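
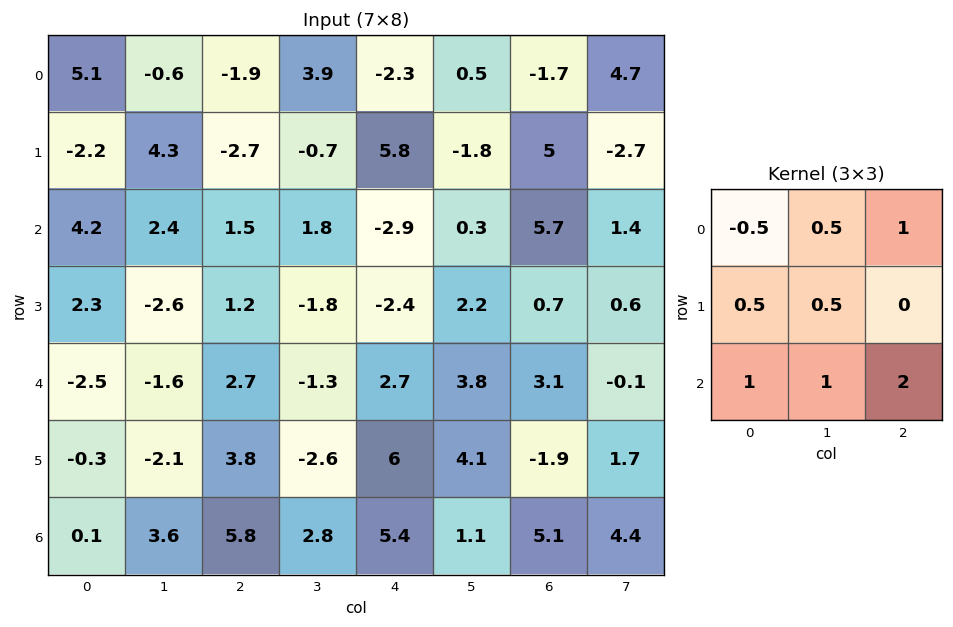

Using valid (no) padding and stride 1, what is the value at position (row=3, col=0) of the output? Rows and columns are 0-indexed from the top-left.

1.9

The receptive field on the input at this output position is [2.3 -2.6 1.2 / -2.5 -1.6 2.7 / -0.3 -2.1 3.8]. Elementwise product with the kernel and sum: 2.3·-0.5 + -2.6·0.5 + 1.2·1 + -2.5·0.5 + -1.6·0.5 + -0.3·1 + -2.1·1 + 3.8·2.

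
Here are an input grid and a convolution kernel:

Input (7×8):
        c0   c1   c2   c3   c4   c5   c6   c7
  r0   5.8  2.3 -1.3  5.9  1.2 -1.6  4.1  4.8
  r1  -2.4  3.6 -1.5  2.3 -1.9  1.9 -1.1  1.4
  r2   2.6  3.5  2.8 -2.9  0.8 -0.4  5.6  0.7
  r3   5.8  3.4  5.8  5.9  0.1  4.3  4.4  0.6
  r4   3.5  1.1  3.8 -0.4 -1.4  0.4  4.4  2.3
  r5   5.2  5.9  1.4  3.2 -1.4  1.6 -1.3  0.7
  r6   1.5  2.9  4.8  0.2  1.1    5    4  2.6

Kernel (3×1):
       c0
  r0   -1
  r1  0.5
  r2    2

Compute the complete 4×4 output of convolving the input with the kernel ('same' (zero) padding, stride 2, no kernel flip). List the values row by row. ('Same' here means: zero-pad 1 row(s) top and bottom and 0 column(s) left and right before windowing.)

-1.9 -3.65 -3.2 -0.15
15.3 14.5 2.5 12.7
6.35 -1.1 -3.6 -4.8
-4.45 1 1.95 3.3

Output[0,0]: The receptive field on the zero-padded input at this output position is [0 / 5.8 / -2.4]. Elementwise product with the kernel and sum: 0·-1 + 5.8·0.5 + -2.4·2.
Output[0,1]: The receptive field on the zero-padded input at this output position is [0 / -1.3 / -1.5]. Elementwise product with the kernel and sum: 0·-1 + -1.3·0.5 + -1.5·2.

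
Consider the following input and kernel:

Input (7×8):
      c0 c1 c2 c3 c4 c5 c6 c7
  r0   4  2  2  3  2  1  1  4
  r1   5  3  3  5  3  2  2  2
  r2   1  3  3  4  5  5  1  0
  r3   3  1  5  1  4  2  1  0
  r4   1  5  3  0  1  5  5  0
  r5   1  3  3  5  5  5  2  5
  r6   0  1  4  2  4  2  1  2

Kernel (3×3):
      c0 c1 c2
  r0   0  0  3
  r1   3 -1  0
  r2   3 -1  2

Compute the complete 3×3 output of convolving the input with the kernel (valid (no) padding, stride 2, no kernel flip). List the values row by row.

24 25 22
21 40 21
16 25 37

Output[0,0]: The receptive field on the input at this output position is [4 2 2 / 5 3 3 / 1 3 3]. Elementwise product with the kernel and sum: 2·3 + 5·3 + 3·-1 + 1·3 + 3·-1 + 3·2.
Output[0,1]: The receptive field on the input at this output position is [2 3 2 / 3 5 3 / 3 4 5]. Elementwise product with the kernel and sum: 2·3 + 3·3 + 5·-1 + 3·3 + 4·-1 + 5·2.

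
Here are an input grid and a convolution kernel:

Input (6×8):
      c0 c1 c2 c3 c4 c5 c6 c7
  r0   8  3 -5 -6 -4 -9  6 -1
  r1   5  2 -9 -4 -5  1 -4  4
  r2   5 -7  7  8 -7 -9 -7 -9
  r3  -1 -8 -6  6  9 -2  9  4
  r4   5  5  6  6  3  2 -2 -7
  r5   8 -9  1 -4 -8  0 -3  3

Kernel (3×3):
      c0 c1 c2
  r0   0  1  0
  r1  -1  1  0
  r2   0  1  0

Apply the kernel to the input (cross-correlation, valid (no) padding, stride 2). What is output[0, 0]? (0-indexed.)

The receptive field on the input at this output position is [8 3 -5 / 5 2 -9 / 5 -7 7]. Elementwise product with the kernel and sum: 3·1 + 5·-1 + 2·1 + -7·1.

-7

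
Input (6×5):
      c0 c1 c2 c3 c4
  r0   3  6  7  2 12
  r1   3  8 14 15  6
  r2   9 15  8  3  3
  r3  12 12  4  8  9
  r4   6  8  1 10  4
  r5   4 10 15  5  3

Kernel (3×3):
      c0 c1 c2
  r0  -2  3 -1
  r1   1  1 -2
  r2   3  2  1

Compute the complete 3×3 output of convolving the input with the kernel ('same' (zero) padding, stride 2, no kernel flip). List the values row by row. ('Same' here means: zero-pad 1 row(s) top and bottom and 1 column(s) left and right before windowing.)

5 76 71
16 80 36
32 34 46

Output[0,0]: The receptive field on the zero-padded input at this output position is [0 0 0 / 0 3 6 / 0 3 8]. Elementwise product with the kernel and sum: 0·-2 + 0·3 + 0·-1 + 0·1 + 3·1 + 6·-2 + 0·3 + 3·2 + 8·1.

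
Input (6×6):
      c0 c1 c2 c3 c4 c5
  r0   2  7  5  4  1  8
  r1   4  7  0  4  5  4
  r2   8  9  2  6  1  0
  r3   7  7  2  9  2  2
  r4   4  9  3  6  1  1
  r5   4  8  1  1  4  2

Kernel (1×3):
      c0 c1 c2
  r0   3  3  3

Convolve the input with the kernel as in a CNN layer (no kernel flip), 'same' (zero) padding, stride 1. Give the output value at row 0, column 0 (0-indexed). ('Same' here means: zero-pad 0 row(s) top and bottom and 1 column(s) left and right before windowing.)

27

The receptive field on the zero-padded input at this output position is [0 2 7]. Elementwise product with the kernel and sum: 0·3 + 2·3 + 7·3.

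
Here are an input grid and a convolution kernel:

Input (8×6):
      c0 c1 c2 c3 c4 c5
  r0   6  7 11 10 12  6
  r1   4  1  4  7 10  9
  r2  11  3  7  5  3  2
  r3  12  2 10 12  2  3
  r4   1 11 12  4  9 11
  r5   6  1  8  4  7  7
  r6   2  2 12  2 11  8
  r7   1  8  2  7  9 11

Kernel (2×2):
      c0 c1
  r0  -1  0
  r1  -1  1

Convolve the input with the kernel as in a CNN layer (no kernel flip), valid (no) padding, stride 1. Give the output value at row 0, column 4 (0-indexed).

-13

The receptive field on the input at this output position is [12 6 / 10 9]. Elementwise product with the kernel and sum: 12·-1 + 10·-1 + 9·1.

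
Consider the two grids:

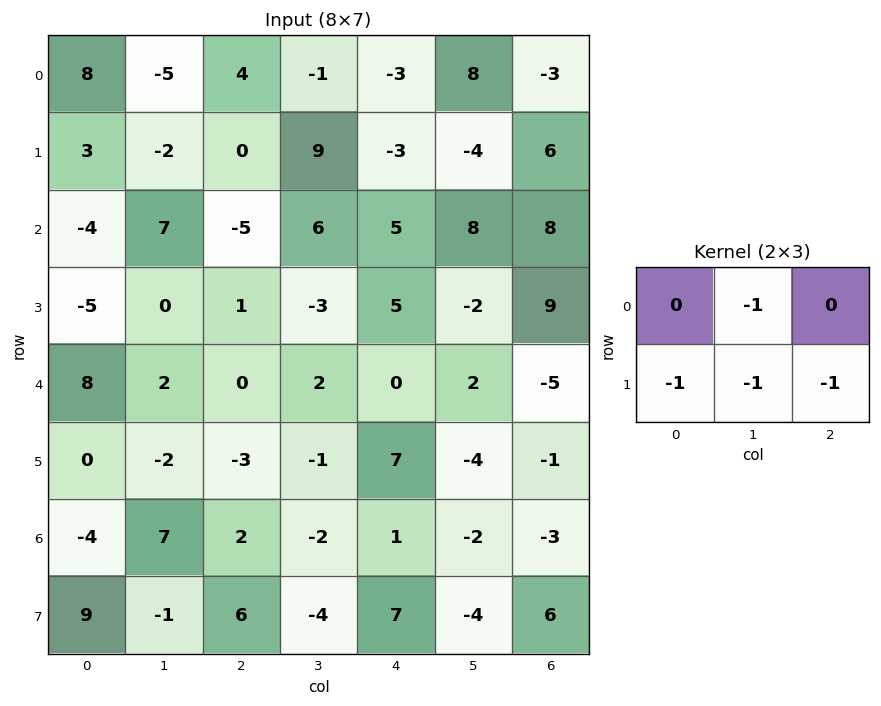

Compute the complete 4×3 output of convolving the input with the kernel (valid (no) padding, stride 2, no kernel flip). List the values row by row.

4 -5 -7
-3 -9 -20
3 -5 -4
-21 -7 -7

Output[0,0]: The receptive field on the input at this output position is [8 -5 4 / 3 -2 0]. Elementwise product with the kernel and sum: -5·-1 + 3·-1 + -2·-1 + 0·-1.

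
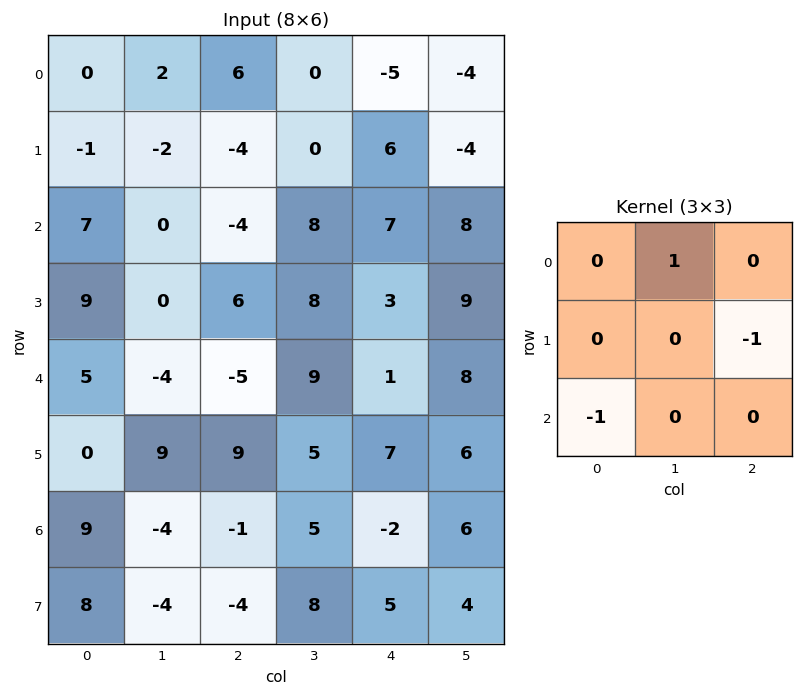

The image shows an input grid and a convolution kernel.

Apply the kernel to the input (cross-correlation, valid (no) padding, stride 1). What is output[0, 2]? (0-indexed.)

-2

The receptive field on the input at this output position is [6 0 -5 / -4 0 6 / -4 8 7]. Elementwise product with the kernel and sum: 0·1 + 6·-1 + -4·-1.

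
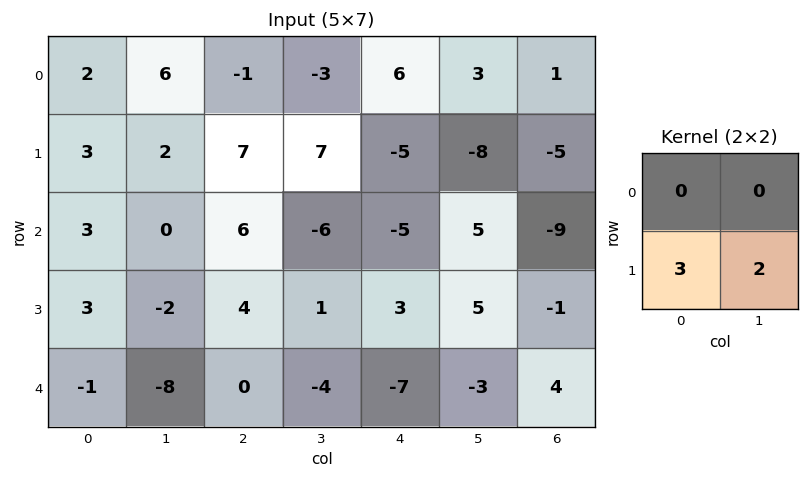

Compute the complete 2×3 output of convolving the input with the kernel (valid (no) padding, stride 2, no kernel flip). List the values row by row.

13 35 -31
5 14 19

Output[0,0]: The receptive field on the input at this output position is [2 6 / 3 2]. Elementwise product with the kernel and sum: 3·3 + 2·2.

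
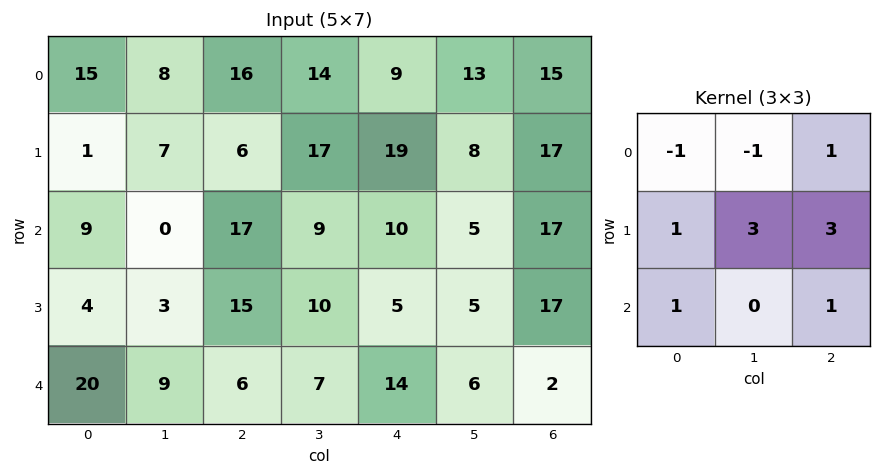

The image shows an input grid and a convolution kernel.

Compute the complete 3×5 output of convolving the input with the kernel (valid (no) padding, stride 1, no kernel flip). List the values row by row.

Output[0,0]: The receptive field on the input at this output position is [15 8 16 / 1 7 6 / 9 0 17]. Elementwise product with the kernel and sum: 15·-1 + 8·-1 + 16·1 + 1·1 + 7·3 + 6·3 + 9·1 + 17·1.

59 75 120 102 114
77 95 90 41 88
92 86 64 39 89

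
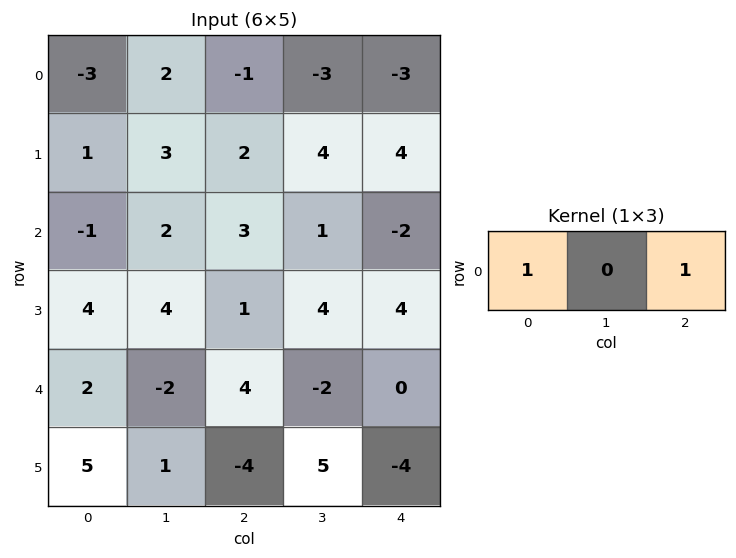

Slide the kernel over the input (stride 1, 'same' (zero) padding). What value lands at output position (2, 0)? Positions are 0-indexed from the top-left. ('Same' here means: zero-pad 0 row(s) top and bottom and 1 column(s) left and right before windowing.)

The receptive field on the zero-padded input at this output position is [0 -1 2]. Elementwise product with the kernel and sum: 0·1 + 2·1.

2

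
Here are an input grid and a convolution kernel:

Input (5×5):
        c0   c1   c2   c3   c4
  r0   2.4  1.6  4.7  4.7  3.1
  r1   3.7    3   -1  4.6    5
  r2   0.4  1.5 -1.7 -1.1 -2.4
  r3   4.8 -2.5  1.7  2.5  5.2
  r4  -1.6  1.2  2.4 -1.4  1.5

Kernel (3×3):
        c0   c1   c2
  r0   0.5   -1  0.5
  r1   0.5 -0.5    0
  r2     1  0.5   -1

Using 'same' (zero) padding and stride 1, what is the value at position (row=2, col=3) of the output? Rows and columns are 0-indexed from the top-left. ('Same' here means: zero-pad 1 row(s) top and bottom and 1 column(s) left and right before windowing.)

The receptive field on the zero-padded input at this output position is [-1 4.6 5 / -1.7 -1.1 -2.4 / 1.7 2.5 5.2]. Elementwise product with the kernel and sum: -1·0.5 + 4.6·-1 + 5·0.5 + -1.7·0.5 + -1.1·-0.5 + 1.7·1 + 2.5·0.5 + 5.2·-1.

-5.15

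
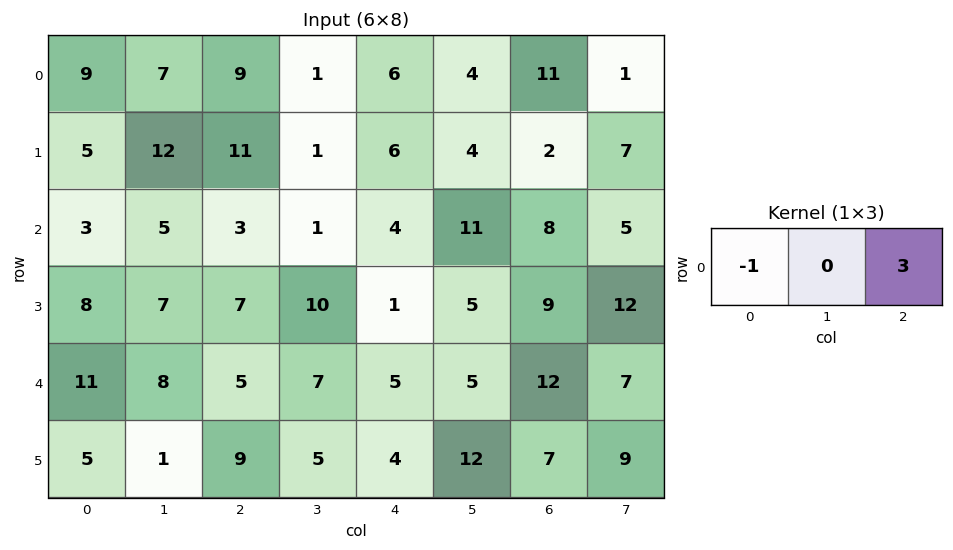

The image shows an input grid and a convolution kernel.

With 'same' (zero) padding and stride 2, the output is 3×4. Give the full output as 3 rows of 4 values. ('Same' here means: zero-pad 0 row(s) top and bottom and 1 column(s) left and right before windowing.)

Output[0,0]: The receptive field on the zero-padded input at this output position is [0 9 7]. Elementwise product with the kernel and sum: 0·-1 + 7·3.
Output[0,1]: The receptive field on the zero-padded input at this output position is [7 9 1]. Elementwise product with the kernel and sum: 7·-1 + 1·3.

21 -4 11 -1
15 -2 32 4
24 13 8 16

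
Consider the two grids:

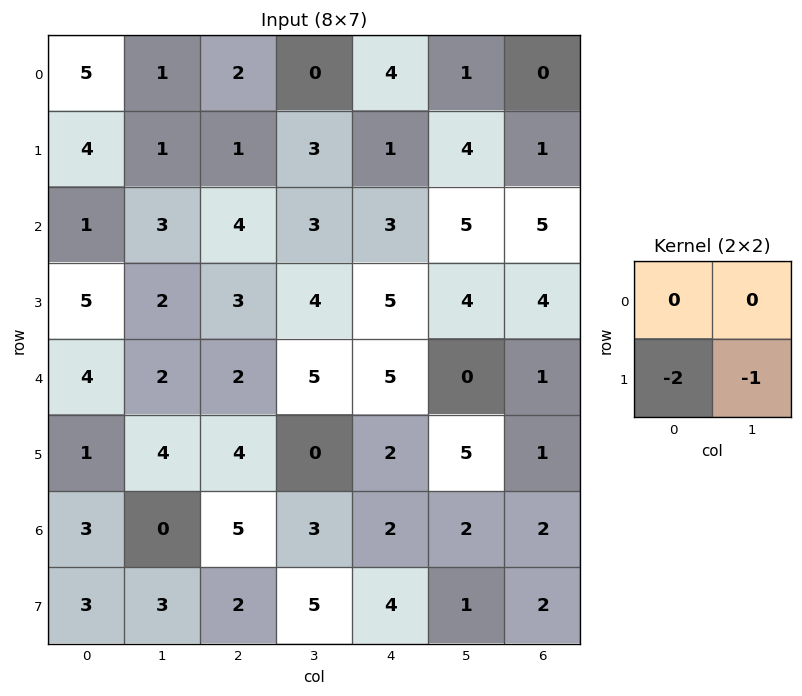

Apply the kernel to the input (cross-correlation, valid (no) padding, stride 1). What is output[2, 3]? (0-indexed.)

-13

The receptive field on the input at this output position is [3 3 / 4 5]. Elementwise product with the kernel and sum: 4·-2 + 5·-1.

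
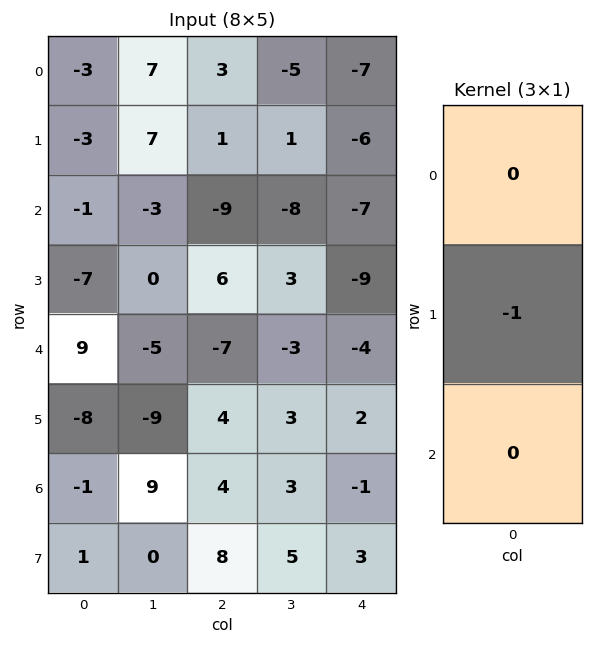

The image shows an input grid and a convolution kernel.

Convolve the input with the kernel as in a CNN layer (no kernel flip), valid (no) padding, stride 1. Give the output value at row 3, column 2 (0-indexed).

7

The receptive field on the input at this output position is [6 / -7 / 4]. Elementwise product with the kernel and sum: -7·-1.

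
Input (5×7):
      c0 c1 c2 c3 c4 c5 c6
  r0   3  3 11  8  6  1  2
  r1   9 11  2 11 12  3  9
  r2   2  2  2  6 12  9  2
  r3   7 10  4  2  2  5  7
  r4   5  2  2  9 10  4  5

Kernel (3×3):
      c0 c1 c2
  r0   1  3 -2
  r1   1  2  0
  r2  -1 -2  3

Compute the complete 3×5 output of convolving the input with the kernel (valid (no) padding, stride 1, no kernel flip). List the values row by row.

Output[0,0]: The receptive field on the input at this output position is [3 3 11 / 9 11 2 / 2 2 2]. Elementwise product with the kernel and sum: 3·1 + 3·3 + 11·-2 + 9·1 + 11·2 + 2·-1 + 2·-2 + 2·3.
Output[0,1]: The receptive field on the input at this output position is [3 11 8 / 11 2 11 / 2 2 6]. Elementwise product with the kernel and sum: 3·1 + 11·3 + 8·-2 + 11·1 + 2·2 + 2·-1 + 2·-2 + 6·3.

21 47 69 56 -1
29 -11 23 80 42
28 35 14 13 44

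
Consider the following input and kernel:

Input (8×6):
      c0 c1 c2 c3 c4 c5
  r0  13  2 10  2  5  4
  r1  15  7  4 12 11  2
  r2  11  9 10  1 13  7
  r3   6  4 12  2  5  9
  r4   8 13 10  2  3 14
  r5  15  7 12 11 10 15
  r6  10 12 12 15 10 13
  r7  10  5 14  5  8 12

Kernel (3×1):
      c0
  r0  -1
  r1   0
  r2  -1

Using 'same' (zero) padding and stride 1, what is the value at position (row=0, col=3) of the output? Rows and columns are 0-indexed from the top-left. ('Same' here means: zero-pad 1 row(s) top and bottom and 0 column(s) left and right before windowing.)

-12

The receptive field on the zero-padded input at this output position is [0 / 2 / 12]. Elementwise product with the kernel and sum: 0·-1 + 12·-1.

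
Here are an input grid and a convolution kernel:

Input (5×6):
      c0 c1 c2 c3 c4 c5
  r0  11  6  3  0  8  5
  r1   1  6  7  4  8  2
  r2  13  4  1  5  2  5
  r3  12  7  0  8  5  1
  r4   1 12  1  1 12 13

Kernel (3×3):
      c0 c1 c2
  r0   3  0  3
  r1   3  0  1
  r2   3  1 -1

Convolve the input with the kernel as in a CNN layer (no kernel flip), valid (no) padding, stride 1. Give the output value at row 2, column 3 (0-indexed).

The receptive field on the input at this output position is [5 2 5 / 8 5 1 / 1 12 13]. Elementwise product with the kernel and sum: 5·3 + 5·3 + 8·3 + 1·1 + 1·3 + 12·1 + 13·-1.

57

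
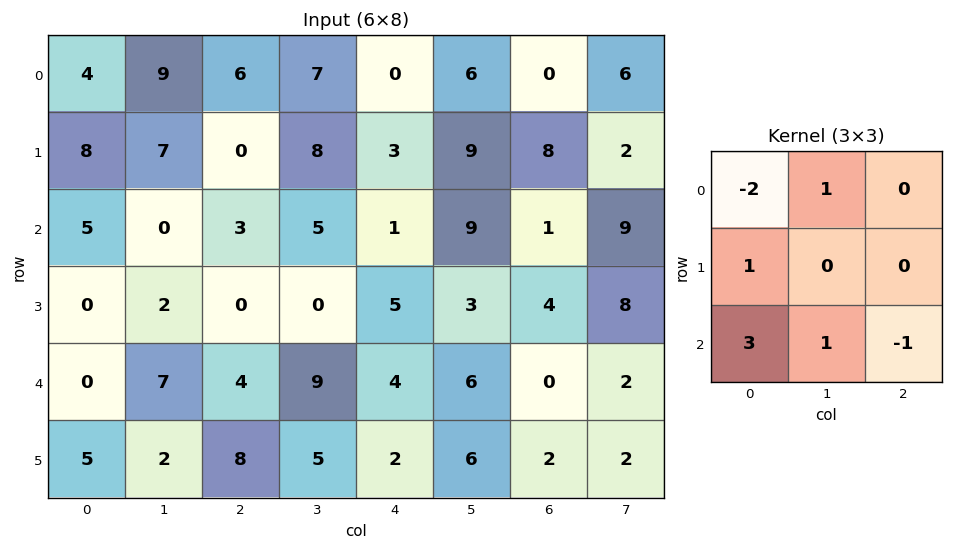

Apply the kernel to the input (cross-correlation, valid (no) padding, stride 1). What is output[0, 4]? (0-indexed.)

20

The receptive field on the input at this output position is [0 6 0 / 3 9 8 / 1 9 1]. Elementwise product with the kernel and sum: 0·-2 + 6·1 + 3·1 + 1·3 + 9·1 + 1·-1.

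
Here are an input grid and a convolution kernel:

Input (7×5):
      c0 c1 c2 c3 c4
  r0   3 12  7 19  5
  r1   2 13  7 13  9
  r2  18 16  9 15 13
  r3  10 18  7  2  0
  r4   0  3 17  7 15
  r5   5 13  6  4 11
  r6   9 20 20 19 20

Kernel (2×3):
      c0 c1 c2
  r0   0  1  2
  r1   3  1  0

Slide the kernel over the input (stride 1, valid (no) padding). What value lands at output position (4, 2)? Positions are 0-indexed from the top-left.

The receptive field on the input at this output position is [17 7 15 / 6 4 11]. Elementwise product with the kernel and sum: 7·1 + 15·2 + 6·3 + 4·1.

59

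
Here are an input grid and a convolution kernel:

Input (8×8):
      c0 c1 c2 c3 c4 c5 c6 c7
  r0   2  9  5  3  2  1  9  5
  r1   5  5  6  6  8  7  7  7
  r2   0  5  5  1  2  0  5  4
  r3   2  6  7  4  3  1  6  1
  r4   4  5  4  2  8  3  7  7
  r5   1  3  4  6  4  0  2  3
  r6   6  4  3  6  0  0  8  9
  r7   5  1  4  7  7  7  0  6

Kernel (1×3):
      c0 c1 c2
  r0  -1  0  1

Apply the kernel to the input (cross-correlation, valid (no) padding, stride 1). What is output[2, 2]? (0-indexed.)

The receptive field on the input at this output position is [5 1 2]. Elementwise product with the kernel and sum: 5·-1 + 2·1.

-3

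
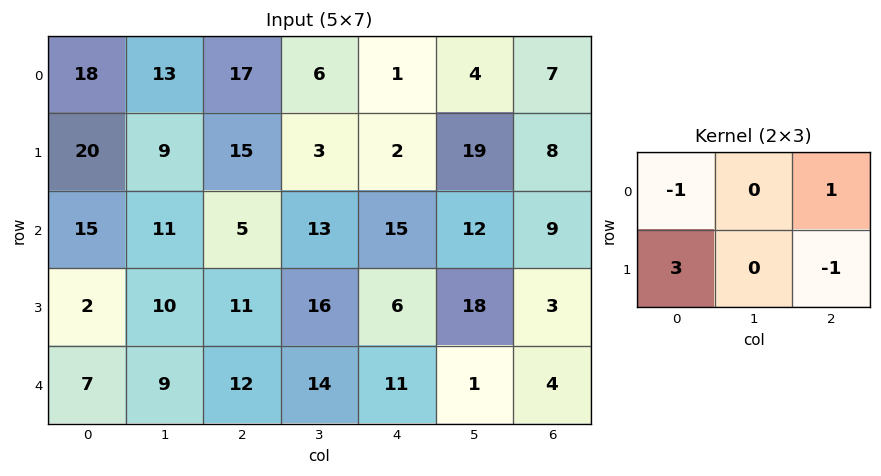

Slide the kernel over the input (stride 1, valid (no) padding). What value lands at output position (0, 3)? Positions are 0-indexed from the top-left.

-12

The receptive field on the input at this output position is [6 1 4 / 3 2 19]. Elementwise product with the kernel and sum: 6·-1 + 4·1 + 3·3 + 19·-1.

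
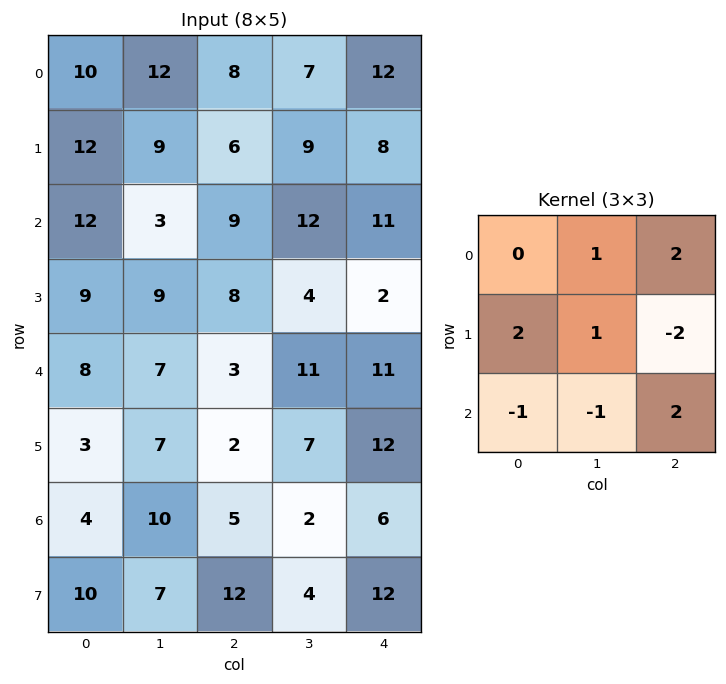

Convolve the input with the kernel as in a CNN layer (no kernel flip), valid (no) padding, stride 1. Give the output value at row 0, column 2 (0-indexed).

37

The receptive field on the input at this output position is [8 7 12 / 6 9 8 / 9 12 11]. Elementwise product with the kernel and sum: 7·1 + 12·2 + 6·2 + 9·1 + 8·-2 + 9·-1 + 12·-1 + 11·2.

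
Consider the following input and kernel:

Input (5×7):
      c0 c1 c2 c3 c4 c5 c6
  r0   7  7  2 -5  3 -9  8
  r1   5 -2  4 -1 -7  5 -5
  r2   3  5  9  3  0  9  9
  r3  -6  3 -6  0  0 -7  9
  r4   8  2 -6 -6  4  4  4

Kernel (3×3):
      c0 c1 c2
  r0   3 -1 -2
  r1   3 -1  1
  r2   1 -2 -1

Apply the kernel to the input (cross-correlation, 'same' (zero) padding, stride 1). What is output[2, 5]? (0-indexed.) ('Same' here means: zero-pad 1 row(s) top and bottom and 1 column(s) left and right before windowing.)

The receptive field on the zero-padded input at this output position is [-7 5 -5 / 0 9 9 / 0 -7 9]. Elementwise product with the kernel and sum: -7·3 + 5·-1 + -5·-2 + 0·3 + 9·-1 + 9·1 + 0·1 + -7·-2 + 9·-1.

-11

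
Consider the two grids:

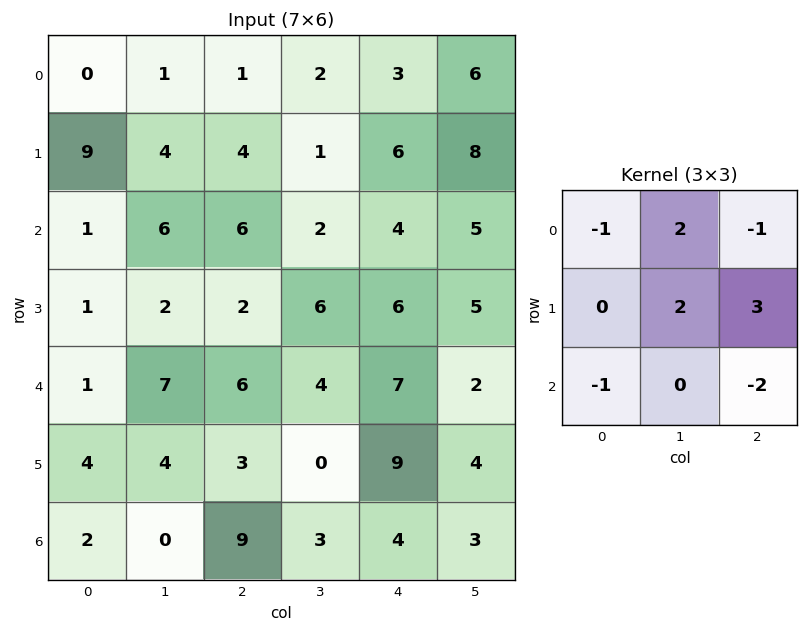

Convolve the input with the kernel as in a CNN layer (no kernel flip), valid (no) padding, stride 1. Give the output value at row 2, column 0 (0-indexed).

The receptive field on the input at this output position is [1 6 6 / 1 2 2 / 1 7 6]. Elementwise product with the kernel and sum: 1·-1 + 6·2 + 6·-1 + 2·2 + 2·3 + 1·-1 + 6·-2.

2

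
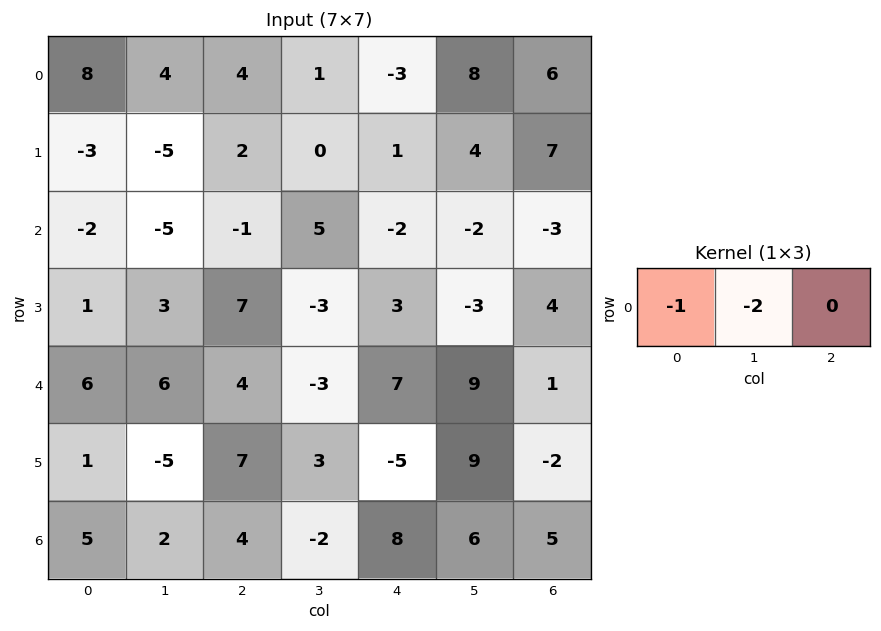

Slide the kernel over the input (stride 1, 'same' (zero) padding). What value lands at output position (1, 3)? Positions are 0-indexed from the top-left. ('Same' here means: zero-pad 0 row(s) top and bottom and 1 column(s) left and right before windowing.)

-2

The receptive field on the zero-padded input at this output position is [2 0 1]. Elementwise product with the kernel and sum: 2·-1 + 0·-2.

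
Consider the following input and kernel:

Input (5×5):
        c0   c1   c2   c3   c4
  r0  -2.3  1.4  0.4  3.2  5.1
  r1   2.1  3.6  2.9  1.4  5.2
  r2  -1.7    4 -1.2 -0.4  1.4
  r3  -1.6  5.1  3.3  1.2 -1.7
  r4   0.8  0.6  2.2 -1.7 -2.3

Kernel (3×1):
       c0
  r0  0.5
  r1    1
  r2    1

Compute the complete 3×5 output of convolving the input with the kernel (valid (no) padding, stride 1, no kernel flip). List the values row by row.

-0.75 8.3 1.9 2.6 9.15
-2.25 10.9 3.55 1.5 2.3
-1.65 7.7 4.9 -0.7 -3.3

Output[0,0]: The receptive field on the input at this output position is [-2.3 / 2.1 / -1.7]. Elementwise product with the kernel and sum: -2.3·0.5 + 2.1·1 + -1.7·1.
Output[0,1]: The receptive field on the input at this output position is [1.4 / 3.6 / 4]. Elementwise product with the kernel and sum: 1.4·0.5 + 3.6·1 + 4·1.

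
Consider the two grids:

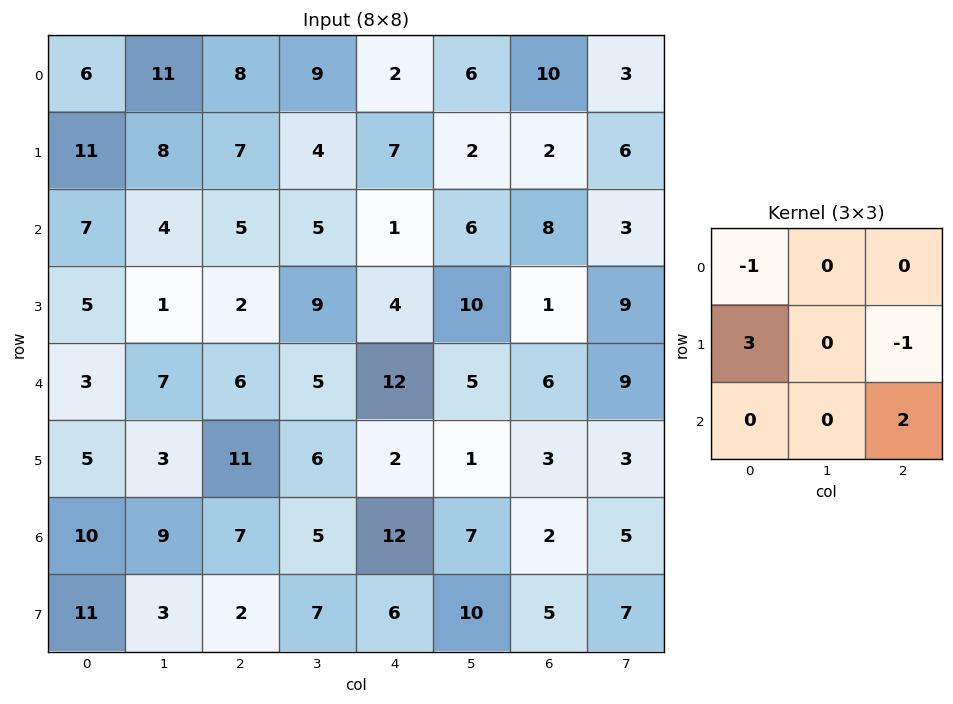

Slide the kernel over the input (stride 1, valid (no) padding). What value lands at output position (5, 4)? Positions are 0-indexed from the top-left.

42

The receptive field on the input at this output position is [2 1 3 / 12 7 2 / 6 10 5]. Elementwise product with the kernel and sum: 2·-1 + 12·3 + 2·-1 + 5·2.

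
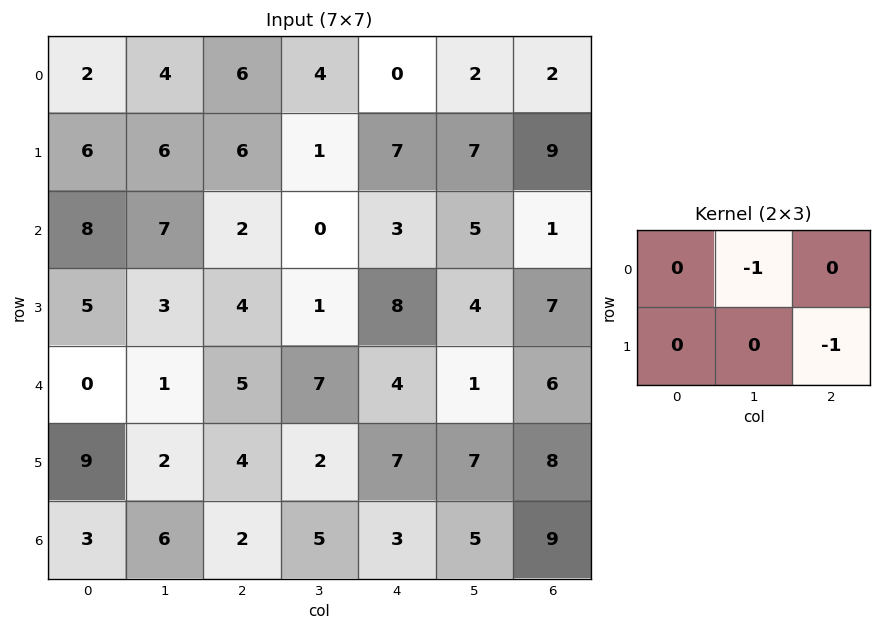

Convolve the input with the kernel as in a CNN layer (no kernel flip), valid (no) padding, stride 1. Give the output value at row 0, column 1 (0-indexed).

The receptive field on the input at this output position is [4 6 4 / 6 6 1]. Elementwise product with the kernel and sum: 6·-1 + 1·-1.

-7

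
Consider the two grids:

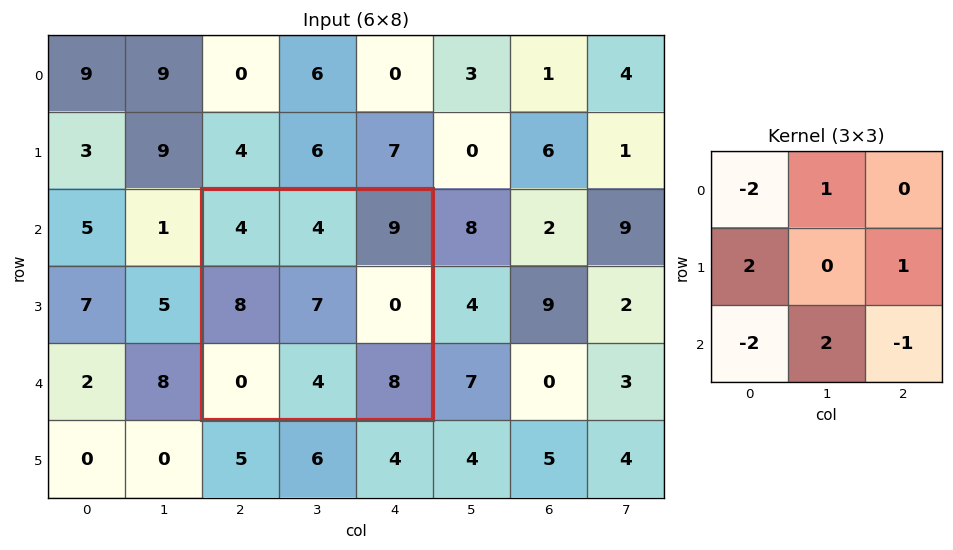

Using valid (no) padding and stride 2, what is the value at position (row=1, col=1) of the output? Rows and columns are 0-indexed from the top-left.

12

The receptive field on the input at this output position is [4 4 9 / 8 7 0 / 0 4 8]. Elementwise product with the kernel and sum: 4·-2 + 4·1 + 8·2 + 0·1 + 0·-2 + 4·2 + 8·-1.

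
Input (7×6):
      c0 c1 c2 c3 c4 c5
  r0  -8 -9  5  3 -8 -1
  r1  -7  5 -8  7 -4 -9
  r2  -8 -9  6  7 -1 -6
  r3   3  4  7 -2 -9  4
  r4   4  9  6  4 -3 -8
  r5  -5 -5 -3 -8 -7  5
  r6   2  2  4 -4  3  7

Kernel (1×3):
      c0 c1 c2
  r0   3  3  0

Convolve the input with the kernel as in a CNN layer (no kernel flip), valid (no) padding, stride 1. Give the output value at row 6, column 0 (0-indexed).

12

The receptive field on the input at this output position is [2 2 4]. Elementwise product with the kernel and sum: 2·3 + 2·3.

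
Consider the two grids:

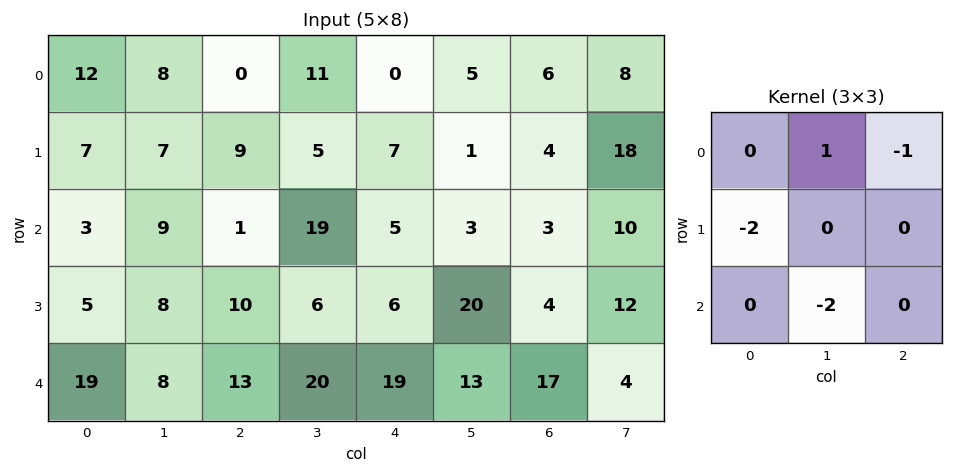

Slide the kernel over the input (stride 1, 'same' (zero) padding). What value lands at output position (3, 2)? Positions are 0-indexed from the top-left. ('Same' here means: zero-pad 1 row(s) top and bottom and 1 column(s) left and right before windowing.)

The receptive field on the zero-padded input at this output position is [9 1 19 / 8 10 6 / 8 13 20]. Elementwise product with the kernel and sum: 1·1 + 19·-1 + 8·-2 + 13·-2.

-60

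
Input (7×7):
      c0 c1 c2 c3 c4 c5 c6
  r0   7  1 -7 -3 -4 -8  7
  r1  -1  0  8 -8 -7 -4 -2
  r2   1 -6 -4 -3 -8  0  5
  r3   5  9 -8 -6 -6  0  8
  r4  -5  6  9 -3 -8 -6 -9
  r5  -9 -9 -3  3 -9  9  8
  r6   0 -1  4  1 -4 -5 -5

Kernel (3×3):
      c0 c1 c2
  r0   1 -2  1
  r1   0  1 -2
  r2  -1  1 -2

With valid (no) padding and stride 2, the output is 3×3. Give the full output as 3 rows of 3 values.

Output[0,0]: The receptive field on the input at this output position is [7 1 -7 / -1 0 8 / 1 -6 -4]. Elementwise product with the kernel and sum: 7·1 + 1·-2 + -7·1 + 0·1 + 8·-2 + 1·-1 + -6·1 + -4·-2.
Output[0,1]: The receptive field on the input at this output position is [-7 -3 -4 / 8 -8 -7 / -4 -3 -8]. Elementwise product with the kernel and sum: -7·1 + -3·-2 + -4·1 + -8·1 + -7·-2 + -4·-1 + -3·1 + -8·-2.

-17 18 17
27 4 1
-20 33 -3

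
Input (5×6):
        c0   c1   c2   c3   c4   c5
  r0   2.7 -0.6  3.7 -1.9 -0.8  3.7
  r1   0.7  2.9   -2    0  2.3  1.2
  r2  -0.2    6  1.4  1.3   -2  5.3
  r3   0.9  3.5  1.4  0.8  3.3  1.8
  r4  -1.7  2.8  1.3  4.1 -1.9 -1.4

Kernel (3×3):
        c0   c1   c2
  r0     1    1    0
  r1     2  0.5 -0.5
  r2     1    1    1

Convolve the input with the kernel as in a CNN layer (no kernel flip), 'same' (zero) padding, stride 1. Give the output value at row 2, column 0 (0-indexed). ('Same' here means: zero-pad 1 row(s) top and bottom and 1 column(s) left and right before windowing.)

The receptive field on the zero-padded input at this output position is [0 0.7 2.9 / 0 -0.2 6 / 0 0.9 3.5]. Elementwise product with the kernel and sum: 0·1 + 0.7·1 + 0·2 + -0.2·0.5 + 6·-0.5 + 0·1 + 0.9·1 + 3.5·1.

2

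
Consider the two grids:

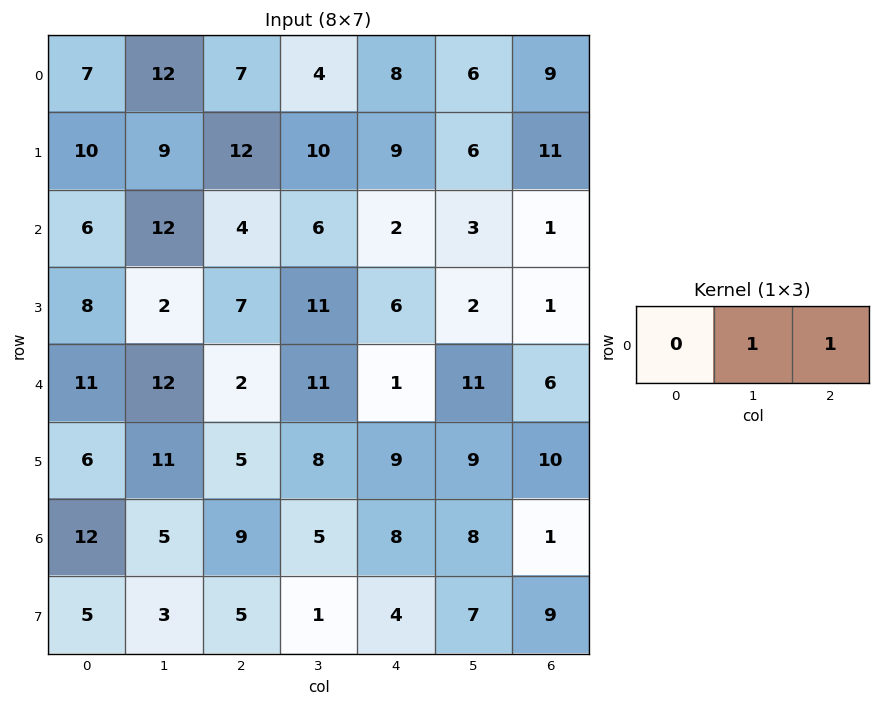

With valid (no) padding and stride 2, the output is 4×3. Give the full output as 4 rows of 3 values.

19 12 15
16 8 4
14 12 17
14 13 9

Output[0,0]: The receptive field on the input at this output position is [7 12 7]. Elementwise product with the kernel and sum: 12·1 + 7·1.
Output[0,1]: The receptive field on the input at this output position is [7 4 8]. Elementwise product with the kernel and sum: 4·1 + 8·1.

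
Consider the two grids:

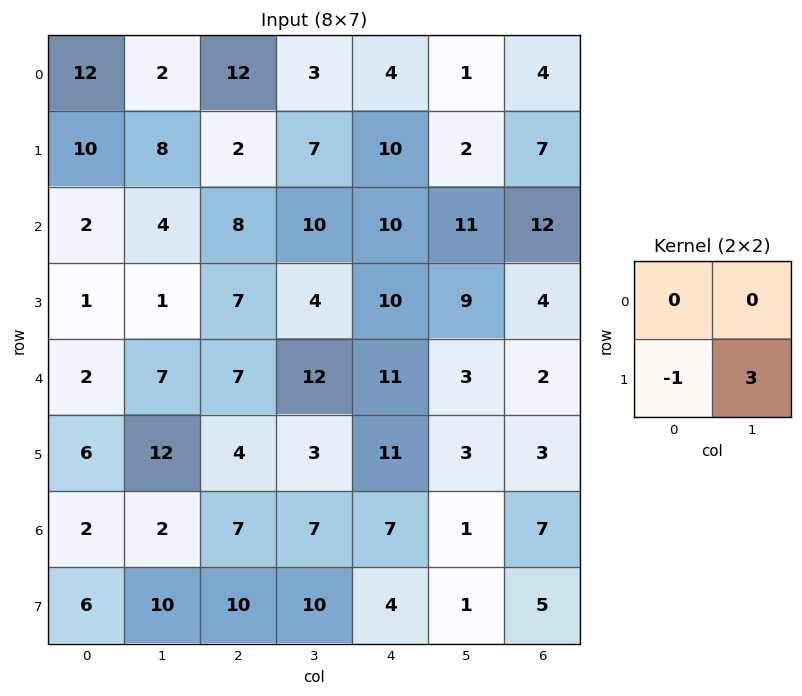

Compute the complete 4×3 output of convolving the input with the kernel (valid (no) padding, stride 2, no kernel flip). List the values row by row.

Output[0,0]: The receptive field on the input at this output position is [12 2 / 10 8]. Elementwise product with the kernel and sum: 10·-1 + 8·3.
Output[0,1]: The receptive field on the input at this output position is [12 3 / 2 7]. Elementwise product with the kernel and sum: 2·-1 + 7·3.

14 19 -4
2 5 17
30 5 -2
24 20 -1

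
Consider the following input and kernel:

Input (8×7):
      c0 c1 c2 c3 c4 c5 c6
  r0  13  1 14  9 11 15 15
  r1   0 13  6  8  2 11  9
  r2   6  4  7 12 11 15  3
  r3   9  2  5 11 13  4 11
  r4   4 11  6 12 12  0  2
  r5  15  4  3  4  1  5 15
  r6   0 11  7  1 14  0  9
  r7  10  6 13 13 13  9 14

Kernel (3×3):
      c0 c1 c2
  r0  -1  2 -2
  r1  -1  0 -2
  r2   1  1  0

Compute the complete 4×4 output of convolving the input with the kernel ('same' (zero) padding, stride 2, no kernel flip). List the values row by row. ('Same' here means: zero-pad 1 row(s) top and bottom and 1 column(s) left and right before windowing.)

Output[0,0]: The receptive field on the zero-padded input at this output position is [0 0 0 / 0 13 1 / 0 0 13]. Elementwise product with the kernel and sum: 0·-1 + 0·2 + 0·-2 + 0·-1 + 1·-2 + 0·1 + 0·1.

-2 0 -29 5
-25 -38 -44 7
7 -42 0 38
10 0 13 48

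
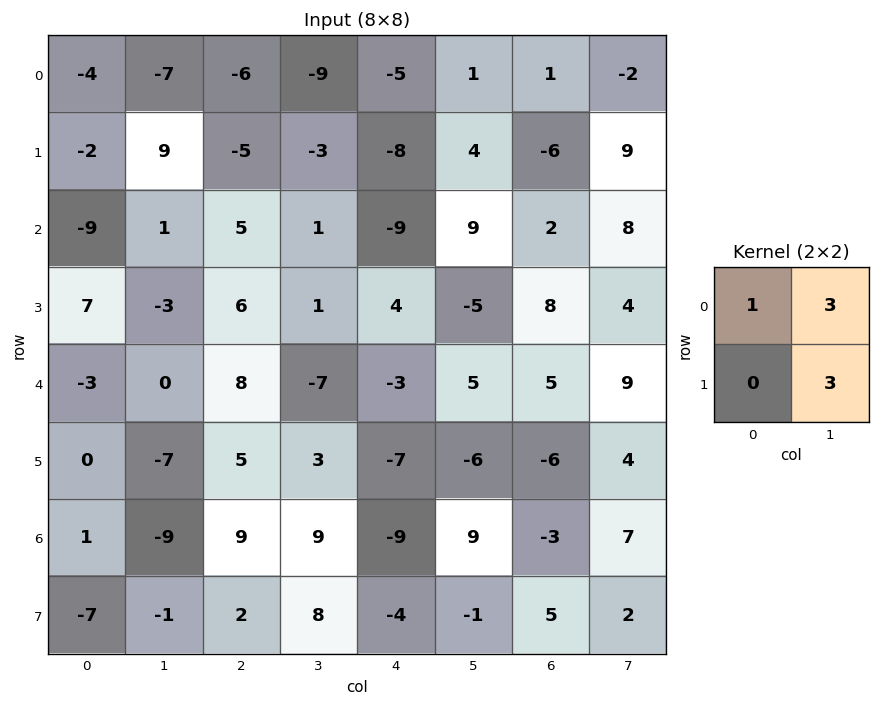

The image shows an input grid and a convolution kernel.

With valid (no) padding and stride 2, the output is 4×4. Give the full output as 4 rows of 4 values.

2 -42 10 22
-15 11 3 38
-24 -4 -6 44
-29 60 15 24

Output[0,0]: The receptive field on the input at this output position is [-4 -7 / -2 9]. Elementwise product with the kernel and sum: -4·1 + -7·3 + 9·3.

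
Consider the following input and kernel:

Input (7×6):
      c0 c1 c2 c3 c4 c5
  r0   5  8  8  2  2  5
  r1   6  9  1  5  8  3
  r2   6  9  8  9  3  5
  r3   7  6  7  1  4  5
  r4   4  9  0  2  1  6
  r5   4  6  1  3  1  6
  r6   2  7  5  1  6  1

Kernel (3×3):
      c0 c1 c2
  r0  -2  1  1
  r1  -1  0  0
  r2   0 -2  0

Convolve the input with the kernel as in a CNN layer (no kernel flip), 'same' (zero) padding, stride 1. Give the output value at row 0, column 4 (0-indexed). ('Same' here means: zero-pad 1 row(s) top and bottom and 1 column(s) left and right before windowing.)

-18

The receptive field on the zero-padded input at this output position is [0 0 0 / 2 2 5 / 5 8 3]. Elementwise product with the kernel and sum: 0·-2 + 0·1 + 0·1 + 2·-1 + 8·-2.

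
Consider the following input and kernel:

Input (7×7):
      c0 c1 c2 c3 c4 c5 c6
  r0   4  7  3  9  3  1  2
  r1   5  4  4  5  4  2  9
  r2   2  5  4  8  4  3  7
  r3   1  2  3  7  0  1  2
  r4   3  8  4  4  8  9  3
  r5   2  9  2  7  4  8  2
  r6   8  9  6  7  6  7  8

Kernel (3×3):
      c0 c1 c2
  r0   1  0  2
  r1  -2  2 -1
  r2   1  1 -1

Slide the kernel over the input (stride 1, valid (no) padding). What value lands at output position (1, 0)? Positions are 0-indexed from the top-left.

The receptive field on the input at this output position is [5 4 4 / 2 5 4 / 1 2 3]. Elementwise product with the kernel and sum: 5·1 + 4·2 + 2·-2 + 5·2 + 4·-1 + 1·1 + 2·1 + 3·-1.

15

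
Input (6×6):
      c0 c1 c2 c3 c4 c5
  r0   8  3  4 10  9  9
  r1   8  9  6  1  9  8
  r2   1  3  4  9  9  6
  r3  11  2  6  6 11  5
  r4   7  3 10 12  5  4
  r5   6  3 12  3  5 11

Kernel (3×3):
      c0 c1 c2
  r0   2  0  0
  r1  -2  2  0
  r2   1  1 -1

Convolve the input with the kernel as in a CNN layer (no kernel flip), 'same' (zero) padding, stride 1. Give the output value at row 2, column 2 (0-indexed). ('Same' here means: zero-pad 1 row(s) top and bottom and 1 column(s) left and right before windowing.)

The receptive field on the zero-padded input at this output position is [9 6 1 / 3 4 9 / 2 6 6]. Elementwise product with the kernel and sum: 9·2 + 3·-2 + 4·2 + 2·1 + 6·1 + 6·-1.

22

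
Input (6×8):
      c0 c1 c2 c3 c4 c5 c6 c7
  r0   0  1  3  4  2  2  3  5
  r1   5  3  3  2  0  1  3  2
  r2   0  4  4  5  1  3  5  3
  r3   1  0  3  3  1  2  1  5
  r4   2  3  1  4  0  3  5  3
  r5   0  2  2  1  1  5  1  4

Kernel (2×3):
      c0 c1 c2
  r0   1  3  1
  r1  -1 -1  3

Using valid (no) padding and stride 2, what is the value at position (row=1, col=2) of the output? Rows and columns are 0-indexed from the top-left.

15

The receptive field on the input at this output position is [1 3 5 / 1 2 1]. Elementwise product with the kernel and sum: 1·1 + 3·3 + 5·1 + 1·-1 + 2·-1 + 1·3.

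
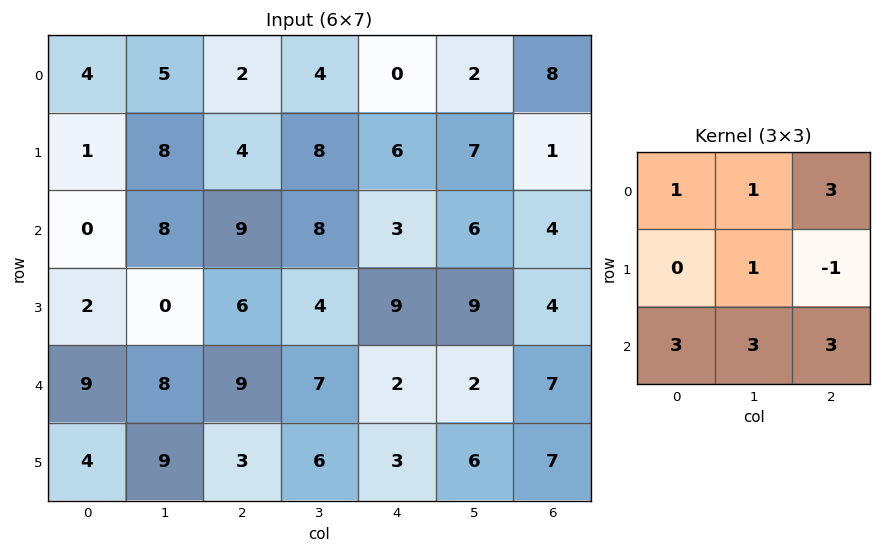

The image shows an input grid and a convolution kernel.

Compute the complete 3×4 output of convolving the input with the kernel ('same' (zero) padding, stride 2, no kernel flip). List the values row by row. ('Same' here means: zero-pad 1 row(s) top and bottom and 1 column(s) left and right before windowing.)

Output[0,0]: The receptive field on the zero-padded input at this output position is [0 0 0 / 0 4 5 / 0 1 8]. Elementwise product with the kernel and sum: 0·1 + 0·1 + 0·3 + 4·1 + 5·-1 + 0·3 + 1·3 + 8·3.
Output[0,1]: The receptive field on the zero-padded input at this output position is [0 0 0 / 5 2 4 / 8 4 8]. Elementwise product with the kernel and sum: 0·1 + 0·1 + 0·3 + 2·1 + 4·-1 + 8·3 + 4·3 + 8·3.

26 58 61 32
23 67 98 51
42 74 85 59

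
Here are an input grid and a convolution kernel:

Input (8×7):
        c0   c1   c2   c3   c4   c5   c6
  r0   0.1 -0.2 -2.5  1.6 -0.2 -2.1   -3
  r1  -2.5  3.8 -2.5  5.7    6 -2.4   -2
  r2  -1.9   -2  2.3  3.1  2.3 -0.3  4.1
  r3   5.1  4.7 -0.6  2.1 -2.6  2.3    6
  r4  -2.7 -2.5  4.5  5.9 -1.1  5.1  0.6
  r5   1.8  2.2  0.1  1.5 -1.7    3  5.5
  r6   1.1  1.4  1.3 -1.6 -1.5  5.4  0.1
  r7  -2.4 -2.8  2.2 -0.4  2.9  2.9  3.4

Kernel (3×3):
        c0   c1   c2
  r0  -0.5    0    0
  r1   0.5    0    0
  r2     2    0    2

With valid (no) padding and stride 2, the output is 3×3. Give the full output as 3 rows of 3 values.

Output[0,0]: The receptive field on the input at this output position is [0.1 -0.2 -2.5 / -2.5 3.8 -2.5 / -1.9 -2 2.3]. Elementwise product with the kernel and sum: 0.1·-0.5 + -2.5·0.5 + -1.9·2 + 2.3·2.
Output[0,1]: The receptive field on the input at this output position is [-2.5 1.6 -0.2 / -2.5 5.7 6 / 2.3 3.1 2.3]. Elementwise product with the kernel and sum: -2.5·-0.5 + -2.5·0.5 + 2.3·2 + 2.3·2.

-0.5 9.2 15.9
7.1 5.35 -3.45
7.05 -2.6 -3.1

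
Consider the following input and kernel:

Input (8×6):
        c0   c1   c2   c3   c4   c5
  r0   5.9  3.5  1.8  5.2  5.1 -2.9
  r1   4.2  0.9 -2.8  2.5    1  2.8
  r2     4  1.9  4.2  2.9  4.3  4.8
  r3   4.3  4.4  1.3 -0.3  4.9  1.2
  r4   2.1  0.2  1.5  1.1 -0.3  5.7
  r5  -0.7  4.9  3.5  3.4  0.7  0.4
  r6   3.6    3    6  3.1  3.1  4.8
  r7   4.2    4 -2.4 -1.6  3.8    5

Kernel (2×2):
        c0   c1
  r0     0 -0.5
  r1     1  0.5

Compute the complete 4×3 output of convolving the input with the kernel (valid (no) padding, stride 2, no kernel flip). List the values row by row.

Output[0,0]: The receptive field on the input at this output position is [5.9 3.5 / 4.2 0.9]. Elementwise product with the kernel and sum: 3.5·-0.5 + 4.2·1 + 0.9·0.5.
Output[0,1]: The receptive field on the input at this output position is [1.8 5.2 / -2.8 2.5]. Elementwise product with the kernel and sum: 5.2·-0.5 + -2.8·1 + 2.5·0.5.

2.9 -4.15 3.85
5.55 -0.3 3.1
1.65 4.65 -1.95
4.7 -4.75 3.9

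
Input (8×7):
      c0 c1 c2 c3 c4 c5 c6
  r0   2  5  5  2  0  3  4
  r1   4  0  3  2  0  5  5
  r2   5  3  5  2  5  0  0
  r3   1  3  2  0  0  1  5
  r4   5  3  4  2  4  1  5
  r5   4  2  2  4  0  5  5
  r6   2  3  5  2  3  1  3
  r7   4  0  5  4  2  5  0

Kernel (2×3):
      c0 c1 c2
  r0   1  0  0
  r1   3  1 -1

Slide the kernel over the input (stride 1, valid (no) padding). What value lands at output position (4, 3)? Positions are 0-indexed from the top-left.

9

The receptive field on the input at this output position is [2 4 1 / 4 0 5]. Elementwise product with the kernel and sum: 2·1 + 4·3 + 0·1 + 5·-1.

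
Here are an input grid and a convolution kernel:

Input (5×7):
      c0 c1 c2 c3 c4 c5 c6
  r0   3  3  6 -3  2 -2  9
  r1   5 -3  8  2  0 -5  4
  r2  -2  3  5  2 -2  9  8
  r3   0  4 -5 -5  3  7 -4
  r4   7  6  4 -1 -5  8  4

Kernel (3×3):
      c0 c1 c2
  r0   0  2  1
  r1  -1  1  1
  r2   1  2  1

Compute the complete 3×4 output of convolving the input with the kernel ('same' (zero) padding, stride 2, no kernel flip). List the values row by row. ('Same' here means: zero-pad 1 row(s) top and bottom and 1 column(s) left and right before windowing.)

Output[0,0]: The receptive field on the zero-padded input at this output position is [0 0 0 / 0 3 3 / 0 5 -3]. Elementwise product with the kernel and sum: 0·2 + 0·1 + 0·-1 + 3·1 + 3·1 + 0·1 + 5·2 + -3·1.

13 15 0 14
12 11 8 6
17 -18 17 -12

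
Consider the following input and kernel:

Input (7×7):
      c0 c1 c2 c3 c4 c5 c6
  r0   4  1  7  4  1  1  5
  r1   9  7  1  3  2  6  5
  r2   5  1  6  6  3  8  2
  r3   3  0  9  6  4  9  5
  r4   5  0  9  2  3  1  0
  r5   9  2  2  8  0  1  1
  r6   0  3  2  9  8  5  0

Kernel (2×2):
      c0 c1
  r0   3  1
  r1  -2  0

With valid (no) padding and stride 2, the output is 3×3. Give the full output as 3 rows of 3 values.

-5 23 0
10 6 9
-3 25 10

Output[0,0]: The receptive field on the input at this output position is [4 1 / 9 7]. Elementwise product with the kernel and sum: 4·3 + 1·1 + 9·-2.
Output[0,1]: The receptive field on the input at this output position is [7 4 / 1 3]. Elementwise product with the kernel and sum: 7·3 + 4·1 + 1·-2.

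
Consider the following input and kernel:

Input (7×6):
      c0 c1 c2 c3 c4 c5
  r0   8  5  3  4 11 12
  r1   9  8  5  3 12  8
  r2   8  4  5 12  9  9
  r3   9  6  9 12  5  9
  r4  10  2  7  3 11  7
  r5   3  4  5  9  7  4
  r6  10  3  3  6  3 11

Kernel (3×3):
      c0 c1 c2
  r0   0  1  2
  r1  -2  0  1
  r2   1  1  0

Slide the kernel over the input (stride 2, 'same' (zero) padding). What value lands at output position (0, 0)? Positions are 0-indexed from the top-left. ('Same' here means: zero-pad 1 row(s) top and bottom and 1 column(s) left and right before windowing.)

The receptive field on the zero-padded input at this output position is [0 0 0 / 0 8 5 / 0 9 8]. Elementwise product with the kernel and sum: 0·1 + 0·2 + 0·-2 + 5·1 + 0·1 + 9·1.

14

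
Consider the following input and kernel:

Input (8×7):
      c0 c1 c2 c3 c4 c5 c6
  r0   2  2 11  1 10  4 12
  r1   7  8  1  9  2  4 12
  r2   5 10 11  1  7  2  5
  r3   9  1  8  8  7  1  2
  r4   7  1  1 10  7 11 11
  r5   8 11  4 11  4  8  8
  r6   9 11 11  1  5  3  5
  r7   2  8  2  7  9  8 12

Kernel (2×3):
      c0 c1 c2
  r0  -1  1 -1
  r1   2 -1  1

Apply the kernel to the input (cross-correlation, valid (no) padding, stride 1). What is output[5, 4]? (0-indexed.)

The receptive field on the input at this output position is [4 8 8 / 5 3 5]. Elementwise product with the kernel and sum: 4·-1 + 8·1 + 8·-1 + 5·2 + 3·-1 + 5·1.

8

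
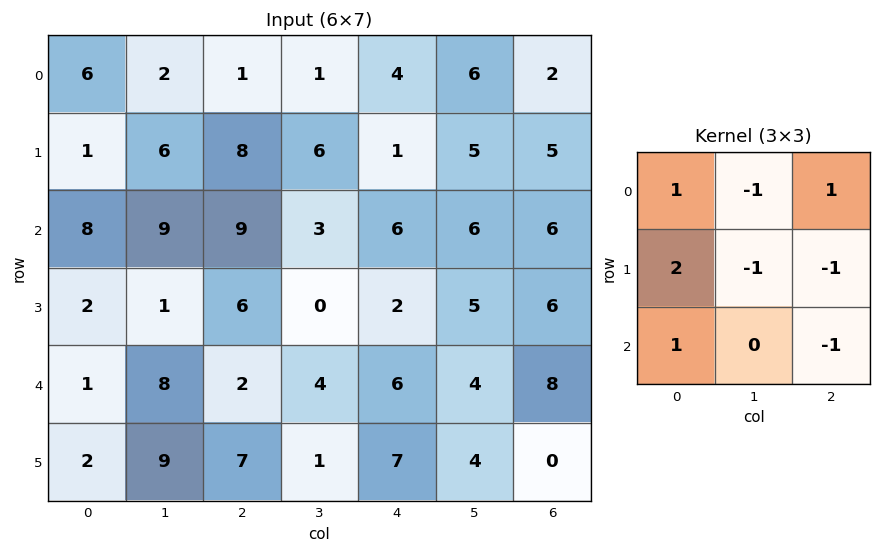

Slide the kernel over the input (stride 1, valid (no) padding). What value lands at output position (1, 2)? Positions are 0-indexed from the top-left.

The receptive field on the input at this output position is [8 6 1 / 9 3 6 / 6 0 2]. Elementwise product with the kernel and sum: 8·1 + 6·-1 + 1·1 + 9·2 + 3·-1 + 6·-1 + 6·1 + 2·-1.

16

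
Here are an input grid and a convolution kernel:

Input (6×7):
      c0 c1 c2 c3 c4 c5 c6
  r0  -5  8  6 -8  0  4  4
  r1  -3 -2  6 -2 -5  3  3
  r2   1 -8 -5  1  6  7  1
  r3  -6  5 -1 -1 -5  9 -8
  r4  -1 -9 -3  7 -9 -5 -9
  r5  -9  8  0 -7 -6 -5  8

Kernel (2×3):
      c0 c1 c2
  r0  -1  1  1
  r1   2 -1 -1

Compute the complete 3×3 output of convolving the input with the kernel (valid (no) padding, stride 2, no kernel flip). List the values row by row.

9 5 -8
-30 16 -9
-37 14 -20

Output[0,0]: The receptive field on the input at this output position is [-5 8 6 / -3 -2 6]. Elementwise product with the kernel and sum: -5·-1 + 8·1 + 6·1 + -3·2 + -2·-1 + 6·-1.
Output[0,1]: The receptive field on the input at this output position is [6 -8 0 / 6 -2 -5]. Elementwise product with the kernel and sum: 6·-1 + -8·1 + 0·1 + 6·2 + -2·-1 + -5·-1.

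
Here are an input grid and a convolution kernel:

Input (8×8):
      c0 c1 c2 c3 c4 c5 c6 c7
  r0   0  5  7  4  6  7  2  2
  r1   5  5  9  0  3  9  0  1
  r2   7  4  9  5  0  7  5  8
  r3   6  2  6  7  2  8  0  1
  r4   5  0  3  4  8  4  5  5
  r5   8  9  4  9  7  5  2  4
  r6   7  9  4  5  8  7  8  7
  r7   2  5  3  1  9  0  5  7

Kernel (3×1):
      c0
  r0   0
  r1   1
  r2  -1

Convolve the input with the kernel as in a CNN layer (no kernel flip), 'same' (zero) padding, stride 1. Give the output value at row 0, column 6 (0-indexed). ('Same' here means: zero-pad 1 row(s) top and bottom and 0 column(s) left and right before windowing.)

2

The receptive field on the zero-padded input at this output position is [0 / 2 / 0]. Elementwise product with the kernel and sum: 2·1 + 0·-1.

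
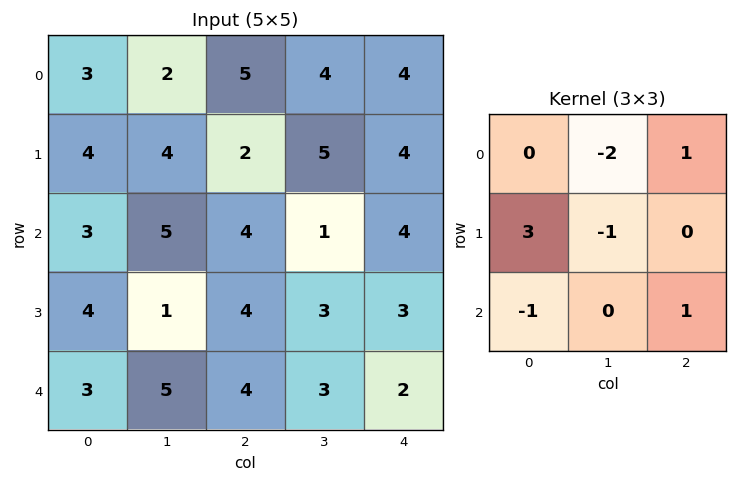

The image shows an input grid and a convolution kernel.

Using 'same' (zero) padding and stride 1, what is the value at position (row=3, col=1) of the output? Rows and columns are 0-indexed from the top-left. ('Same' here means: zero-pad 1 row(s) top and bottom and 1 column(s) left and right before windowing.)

The receptive field on the zero-padded input at this output position is [3 5 4 / 4 1 4 / 3 5 4]. Elementwise product with the kernel and sum: 5·-2 + 4·1 + 4·3 + 1·-1 + 3·-1 + 4·1.

6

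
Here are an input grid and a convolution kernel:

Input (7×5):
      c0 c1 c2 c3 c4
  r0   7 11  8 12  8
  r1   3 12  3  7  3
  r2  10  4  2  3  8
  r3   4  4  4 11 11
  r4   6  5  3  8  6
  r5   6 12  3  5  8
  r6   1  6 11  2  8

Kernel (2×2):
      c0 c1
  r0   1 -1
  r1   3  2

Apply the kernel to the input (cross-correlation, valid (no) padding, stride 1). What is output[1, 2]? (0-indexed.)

8

The receptive field on the input at this output position is [3 7 / 2 3]. Elementwise product with the kernel and sum: 3·1 + 7·-1 + 2·3 + 3·2.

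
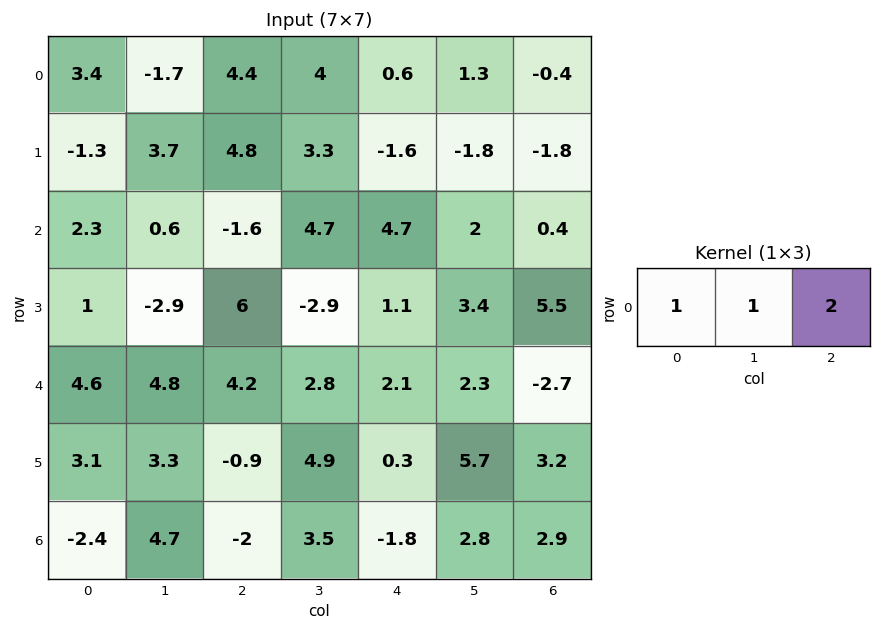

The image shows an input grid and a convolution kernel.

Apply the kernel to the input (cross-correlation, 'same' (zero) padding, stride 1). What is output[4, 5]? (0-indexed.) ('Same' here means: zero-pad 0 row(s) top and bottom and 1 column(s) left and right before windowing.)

The receptive field on the zero-padded input at this output position is [2.1 2.3 -2.7]. Elementwise product with the kernel and sum: 2.1·1 + 2.3·1 + -2.7·2.

-1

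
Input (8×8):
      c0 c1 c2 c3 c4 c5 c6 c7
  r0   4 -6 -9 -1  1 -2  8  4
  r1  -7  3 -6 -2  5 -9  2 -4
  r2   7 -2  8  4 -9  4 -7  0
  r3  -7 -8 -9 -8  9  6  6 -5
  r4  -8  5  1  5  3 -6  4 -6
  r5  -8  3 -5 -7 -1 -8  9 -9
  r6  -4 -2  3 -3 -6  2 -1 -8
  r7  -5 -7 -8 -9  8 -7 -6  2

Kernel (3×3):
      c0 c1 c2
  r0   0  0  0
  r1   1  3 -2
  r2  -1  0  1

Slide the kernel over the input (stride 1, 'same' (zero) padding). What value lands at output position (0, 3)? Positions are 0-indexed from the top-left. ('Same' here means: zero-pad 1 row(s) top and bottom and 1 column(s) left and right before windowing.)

-3

The receptive field on the zero-padded input at this output position is [0 0 0 / -9 -1 1 / -6 -2 5]. Elementwise product with the kernel and sum: -9·1 + -1·3 + 1·-2 + -6·-1 + 5·1.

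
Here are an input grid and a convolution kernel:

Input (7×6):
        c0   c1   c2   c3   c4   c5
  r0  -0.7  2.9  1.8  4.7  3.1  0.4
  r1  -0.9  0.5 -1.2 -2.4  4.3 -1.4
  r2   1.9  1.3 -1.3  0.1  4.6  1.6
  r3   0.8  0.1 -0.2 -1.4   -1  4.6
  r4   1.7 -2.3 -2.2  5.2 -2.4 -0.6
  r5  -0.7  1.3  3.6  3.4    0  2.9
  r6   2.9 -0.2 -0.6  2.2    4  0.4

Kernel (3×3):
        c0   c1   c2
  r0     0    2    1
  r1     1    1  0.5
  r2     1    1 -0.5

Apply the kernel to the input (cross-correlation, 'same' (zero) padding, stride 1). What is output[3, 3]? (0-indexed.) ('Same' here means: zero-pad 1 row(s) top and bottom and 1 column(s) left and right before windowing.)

6.9

The receptive field on the zero-padded input at this output position is [-1.3 0.1 4.6 / -0.2 -1.4 -1 / -2.2 5.2 -2.4]. Elementwise product with the kernel and sum: 0.1·2 + 4.6·1 + -0.2·1 + -1.4·1 + -1·0.5 + -2.2·1 + 5.2·1 + -2.4·-0.5.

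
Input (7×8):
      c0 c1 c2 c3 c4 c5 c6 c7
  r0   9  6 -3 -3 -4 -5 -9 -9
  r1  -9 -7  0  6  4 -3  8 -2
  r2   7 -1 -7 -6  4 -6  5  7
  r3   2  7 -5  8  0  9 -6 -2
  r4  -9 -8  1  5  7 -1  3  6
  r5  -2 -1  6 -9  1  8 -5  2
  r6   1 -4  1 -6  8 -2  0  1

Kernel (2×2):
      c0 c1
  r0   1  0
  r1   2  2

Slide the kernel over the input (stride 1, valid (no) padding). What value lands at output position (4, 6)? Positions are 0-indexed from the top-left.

-3

The receptive field on the input at this output position is [3 6 / -5 2]. Elementwise product with the kernel and sum: 3·1 + -5·2 + 2·2.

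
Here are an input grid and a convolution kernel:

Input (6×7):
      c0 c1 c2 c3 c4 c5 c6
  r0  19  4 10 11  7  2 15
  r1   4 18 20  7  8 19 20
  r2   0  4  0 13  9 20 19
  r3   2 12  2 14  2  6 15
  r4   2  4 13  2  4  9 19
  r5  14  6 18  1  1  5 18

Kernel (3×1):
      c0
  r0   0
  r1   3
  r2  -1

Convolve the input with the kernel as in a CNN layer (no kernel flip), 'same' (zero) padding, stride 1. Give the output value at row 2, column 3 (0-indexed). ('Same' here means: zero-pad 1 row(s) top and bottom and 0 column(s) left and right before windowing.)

The receptive field on the zero-padded input at this output position is [7 / 13 / 14]. Elementwise product with the kernel and sum: 13·3 + 14·-1.

25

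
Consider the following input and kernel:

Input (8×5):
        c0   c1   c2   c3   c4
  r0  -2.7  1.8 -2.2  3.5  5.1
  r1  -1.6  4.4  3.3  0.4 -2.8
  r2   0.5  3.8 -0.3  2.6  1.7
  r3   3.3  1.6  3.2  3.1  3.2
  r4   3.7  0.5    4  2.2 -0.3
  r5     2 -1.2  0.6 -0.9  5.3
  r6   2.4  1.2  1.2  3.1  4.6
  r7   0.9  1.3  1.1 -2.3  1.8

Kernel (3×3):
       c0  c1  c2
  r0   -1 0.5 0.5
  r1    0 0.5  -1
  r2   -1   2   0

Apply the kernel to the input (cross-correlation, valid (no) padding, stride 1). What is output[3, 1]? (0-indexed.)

The receptive field on the input at this output position is [1.6 3.2 3.1 / 0.5 4 2.2 / -1.2 0.6 -0.9]. Elementwise product with the kernel and sum: 1.6·-1 + 3.2·0.5 + 3.1·0.5 + 4·0.5 + 2.2·-1 + -1.2·-1 + 0.6·2.

3.75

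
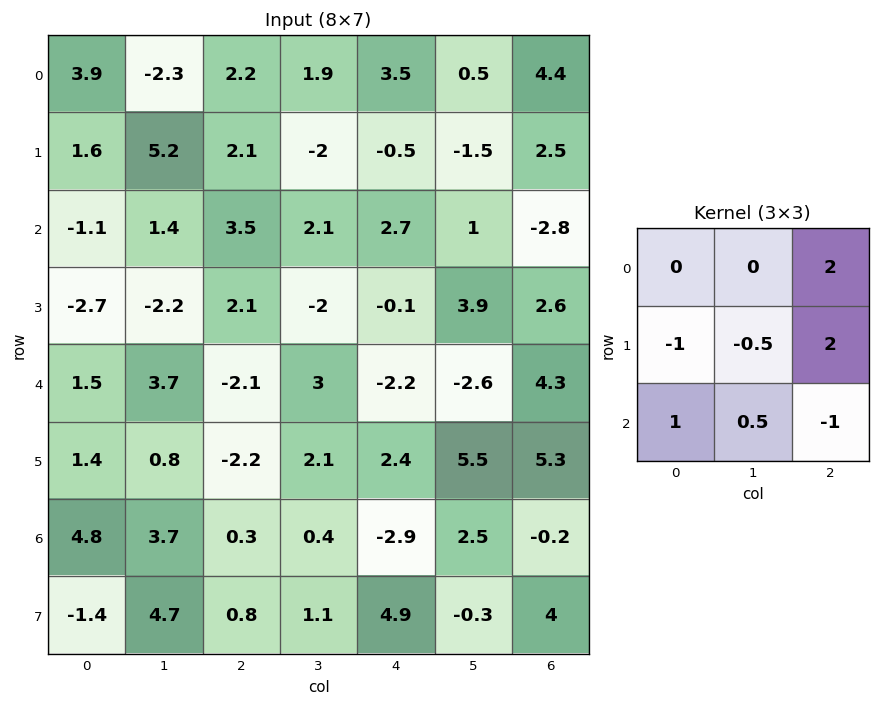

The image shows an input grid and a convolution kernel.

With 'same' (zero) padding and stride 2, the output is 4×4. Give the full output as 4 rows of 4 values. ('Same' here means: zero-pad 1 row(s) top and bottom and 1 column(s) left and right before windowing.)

-10.95 13.25 -3.4 -2.95
14.6 -2.1 -10.4 5.6
2.15 -3.05 -1.5 8.6
1.2 5.15 20.9 -0.7

Output[0,0]: The receptive field on the zero-padded input at this output position is [0 0 0 / 0 3.9 -2.3 / 0 1.6 5.2]. Elementwise product with the kernel and sum: 0·2 + 0·-1 + 3.9·-0.5 + -2.3·2 + 0·1 + 1.6·0.5 + 5.2·-1.
Output[0,1]: The receptive field on the zero-padded input at this output position is [0 0 0 / -2.3 2.2 1.9 / 5.2 2.1 -2]. Elementwise product with the kernel and sum: 0·2 + -2.3·-1 + 2.2·-0.5 + 1.9·2 + 5.2·1 + 2.1·0.5 + -2·-1.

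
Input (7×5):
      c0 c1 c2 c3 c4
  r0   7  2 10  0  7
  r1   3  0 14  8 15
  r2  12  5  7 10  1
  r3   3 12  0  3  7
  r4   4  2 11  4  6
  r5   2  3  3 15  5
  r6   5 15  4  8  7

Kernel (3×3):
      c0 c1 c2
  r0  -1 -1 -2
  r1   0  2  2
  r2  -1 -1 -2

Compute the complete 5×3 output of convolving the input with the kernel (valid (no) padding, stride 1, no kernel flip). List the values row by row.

-32 0 3
-22 -14 -47
-35 -47 -26
0 -24 -25
-44 -20 -13

Output[0,0]: The receptive field on the input at this output position is [7 2 10 / 3 0 14 / 12 5 7]. Elementwise product with the kernel and sum: 7·-1 + 2·-1 + 10·-2 + 0·2 + 14·2 + 12·-1 + 5·-1 + 7·-2.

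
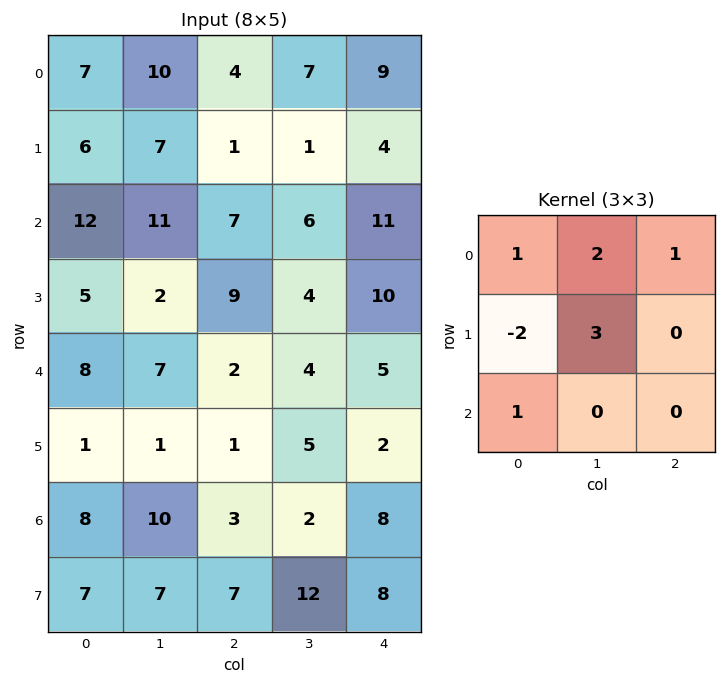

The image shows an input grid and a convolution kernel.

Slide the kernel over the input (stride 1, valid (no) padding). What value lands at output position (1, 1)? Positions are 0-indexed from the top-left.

11

The receptive field on the input at this output position is [7 1 1 / 11 7 6 / 2 9 4]. Elementwise product with the kernel and sum: 7·1 + 1·2 + 1·1 + 11·-2 + 7·3 + 2·1.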